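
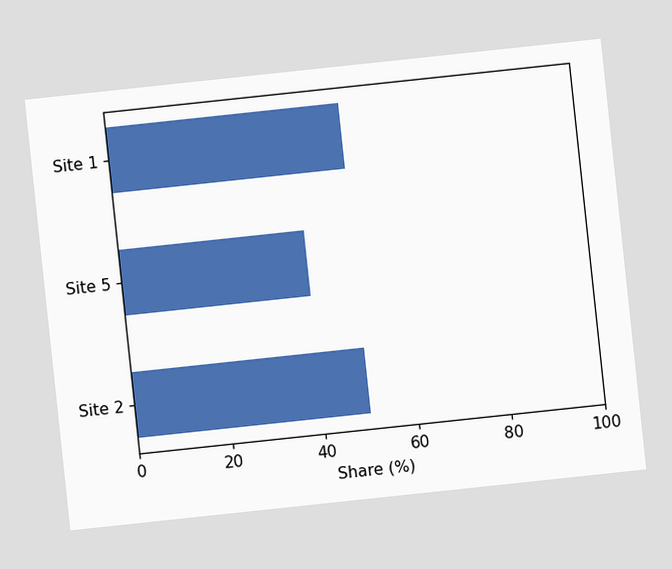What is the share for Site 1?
The chart is tilted about 6° counter-clockwise. Reading along the chart's x-axis, the Site 1 bar reaches 50%.

50%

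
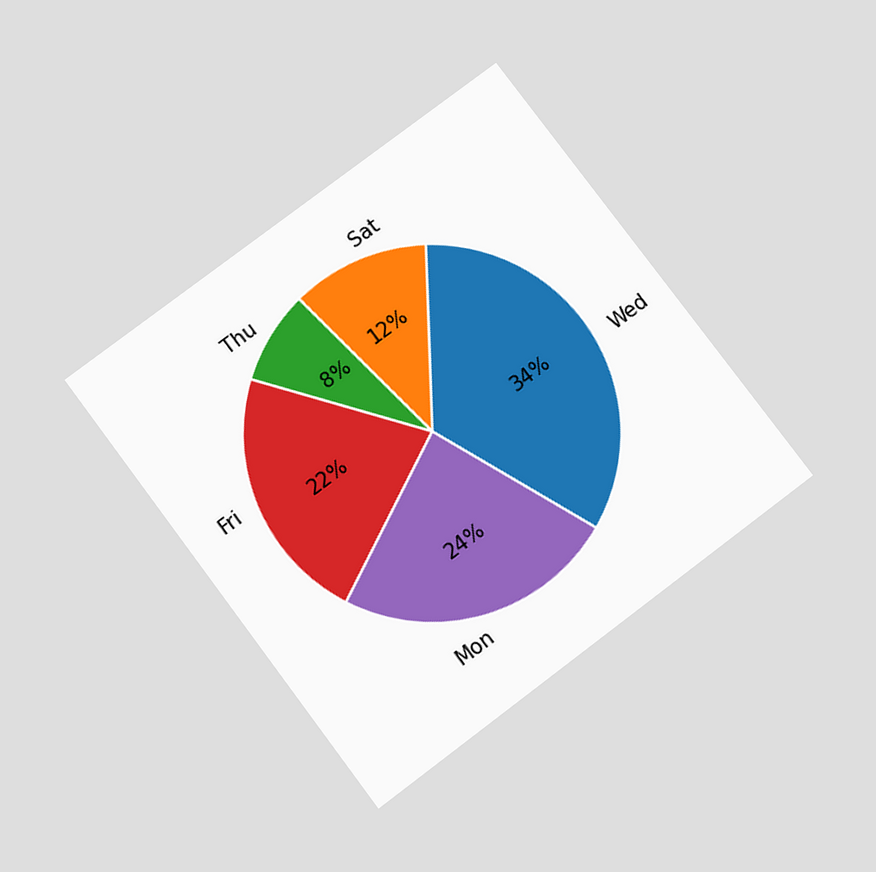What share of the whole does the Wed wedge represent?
34%

The chart is tilted about 37° counter-clockwise and viewed slightly from below. The Wed slice takes up 34% of the pie.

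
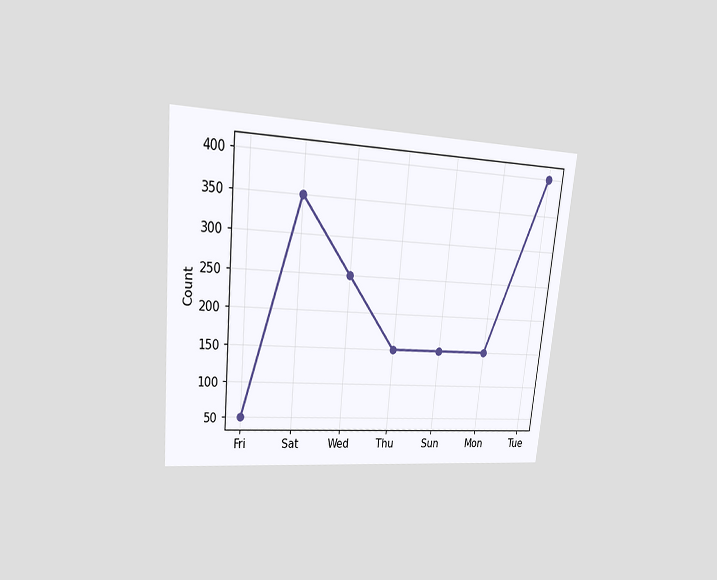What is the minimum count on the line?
The chart is tilted about 6° clockwise and viewed at a slight angle. The lowest point is at Fri, and reading across to the y-axis gives 50.

50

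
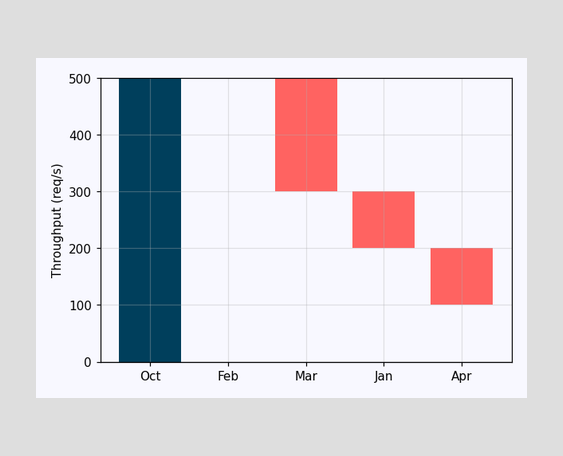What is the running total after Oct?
500req/s

After Oct the running total reaches 500req/s.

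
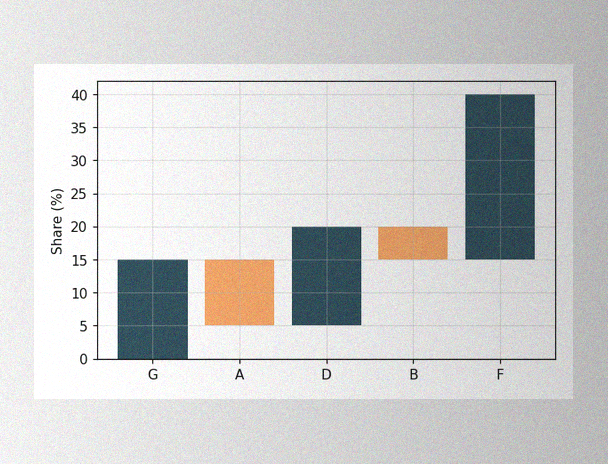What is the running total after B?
15%

The image has some photo noise and uneven lighting. After B the running total reaches 15%.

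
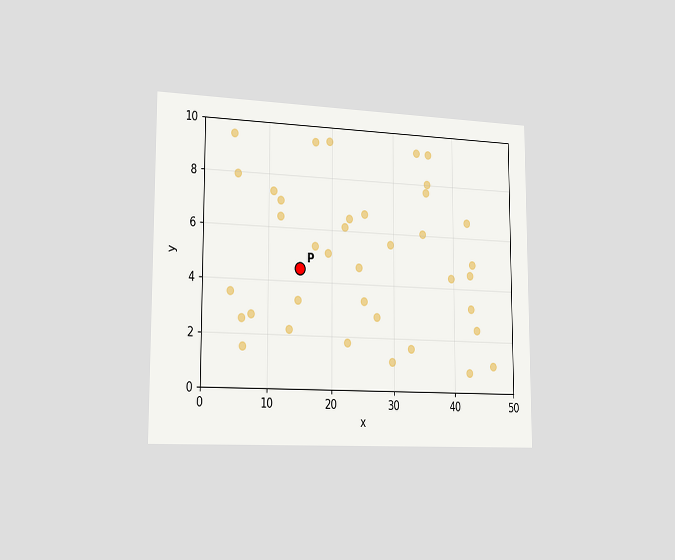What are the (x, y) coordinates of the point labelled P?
The chart is viewed slightly from the left. Following the gridlines from P to each axis, P sits at (15, 4.5).

(15, 4.5)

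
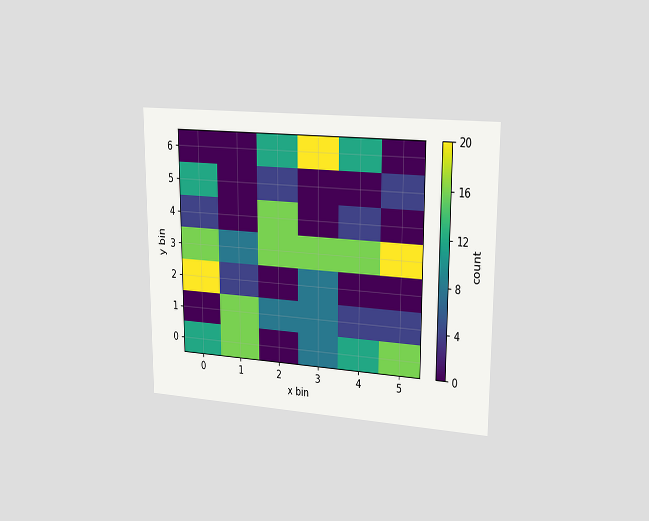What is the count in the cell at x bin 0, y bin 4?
4

The chart is viewed slightly from the right. Matching the cell (0, 4) against the colorbar gives 4.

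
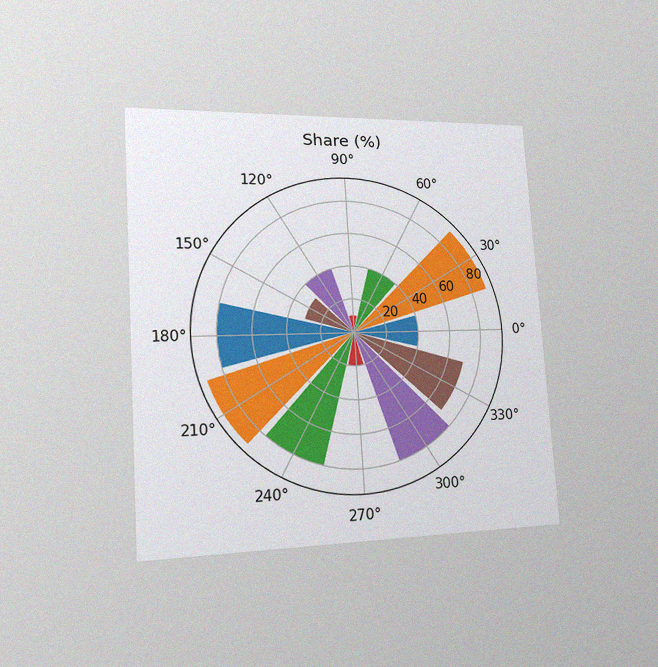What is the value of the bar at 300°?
The chart is tilted about 4° counter-clockwise and viewed slightly from the left, with some photo noise. The bar at 300° reaches 80% on the radial axis.

80%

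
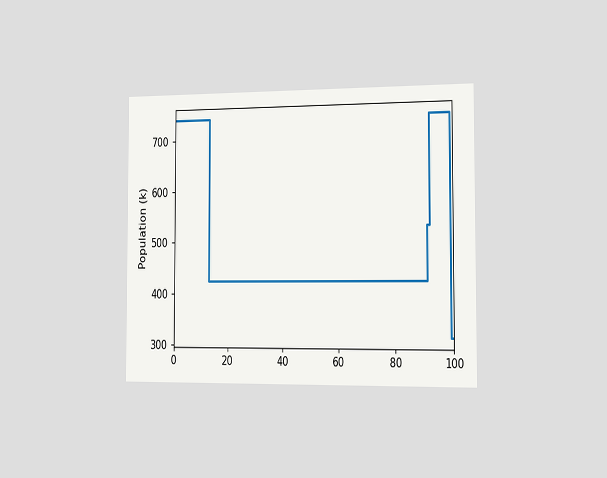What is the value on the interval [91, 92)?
The chart is viewed slightly from the right. On [91, 92) the step sits at 530k.

530k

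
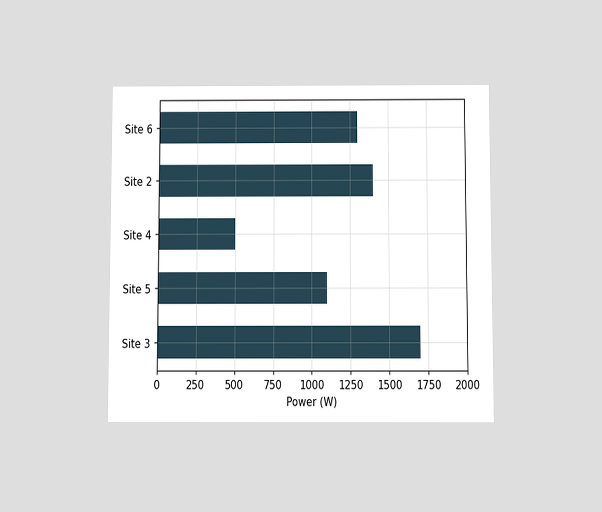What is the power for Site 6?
The chart is viewed slightly from below. Reading along the chart's x-axis, the Site 6 bar reaches 1300W.

1300W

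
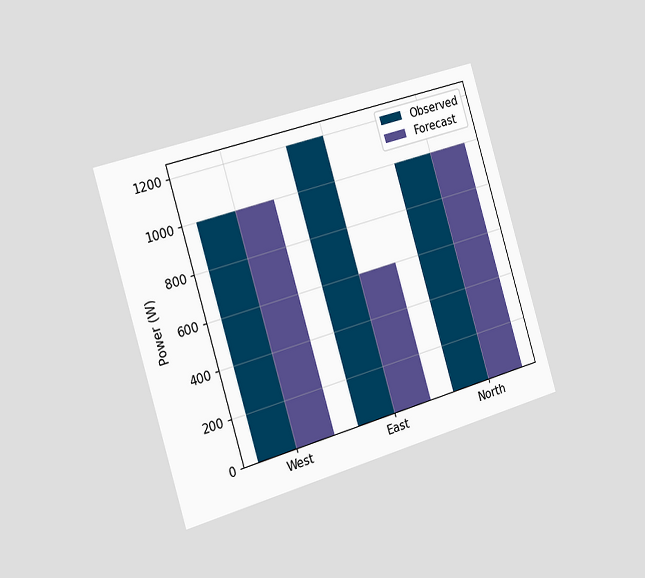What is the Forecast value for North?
The chart is tilted about 17° counter-clockwise and viewed slightly from the left. The Forecast bar at North reaches 1000W on the y-axis.

1000W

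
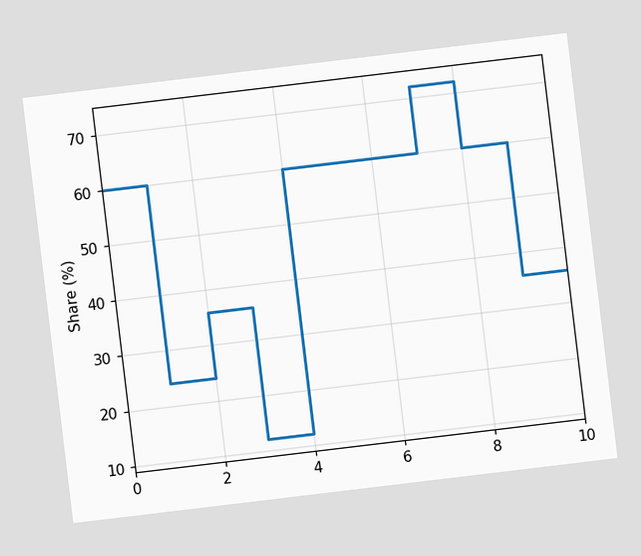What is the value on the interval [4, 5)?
60%

The chart is tilted about 7° counter-clockwise. On [4, 5) the step sits at 60%.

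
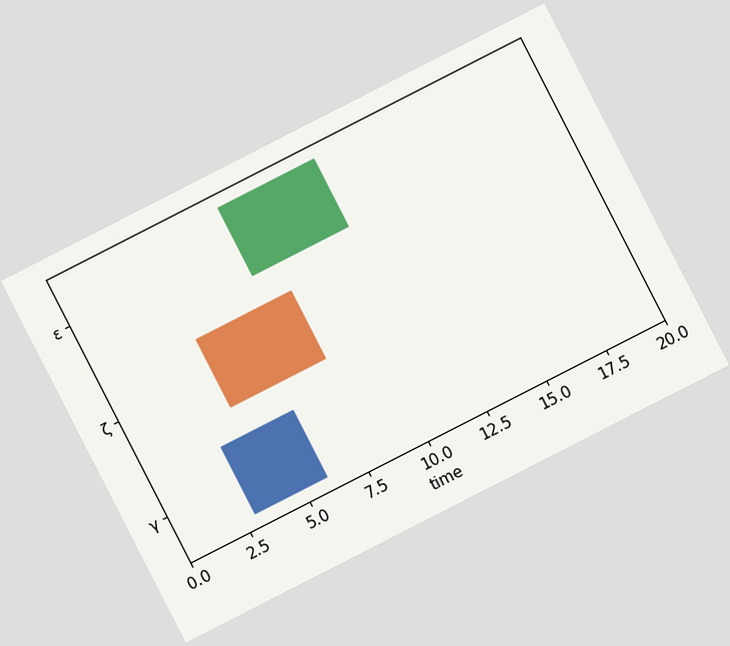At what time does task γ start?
The chart is tilted about 27° counter-clockwise. The γ bar begins at t=3.

3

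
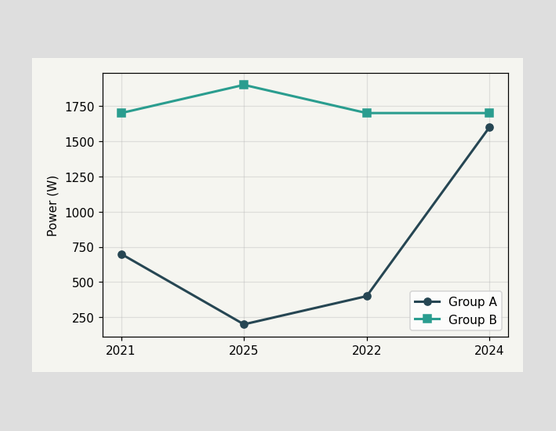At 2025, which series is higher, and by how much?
Group B, by 1700W

At 2025, Group B sits above the other line by 1700W.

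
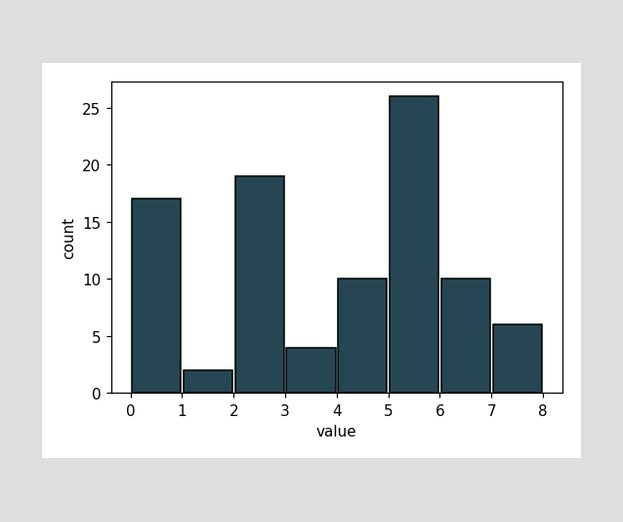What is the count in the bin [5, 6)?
26

The [5, 6) bin has height 26.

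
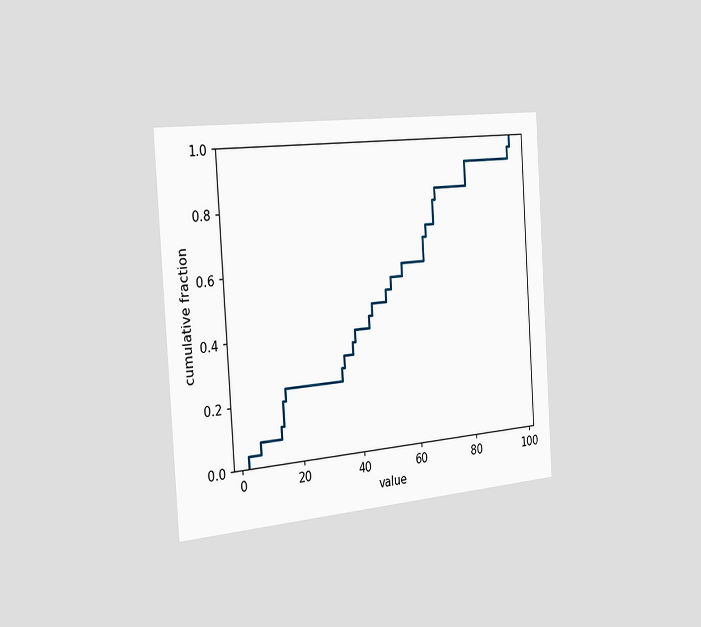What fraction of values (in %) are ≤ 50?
52%

The chart is tilted about 4° counter-clockwise and viewed slightly from the left. At x=50 the ECDF step is at 52%.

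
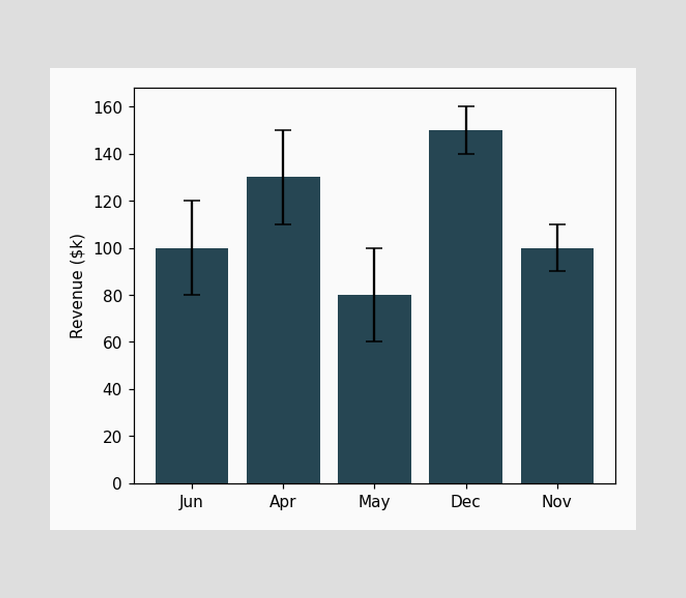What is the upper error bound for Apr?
$150k

The Apr bar's upper whisker reaches $150k.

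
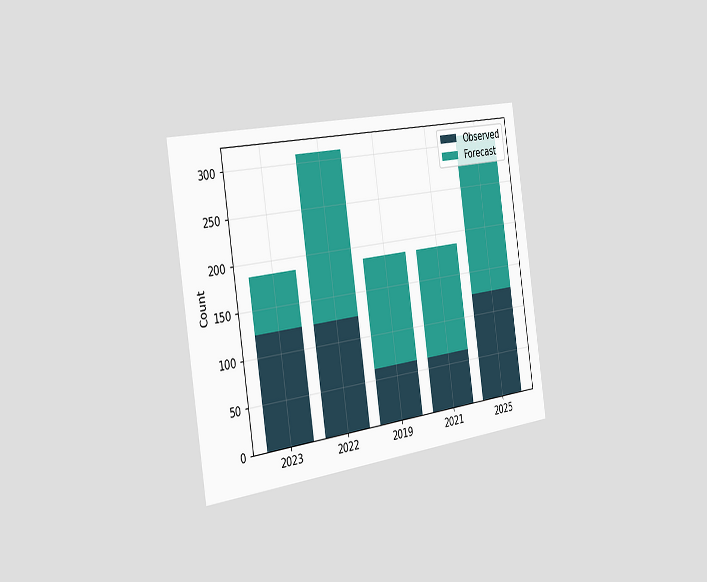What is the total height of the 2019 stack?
The chart is tilted about 9° counter-clockwise and viewed slightly from the left. The 2019 stack's top reaches 186 on the y-axis.

186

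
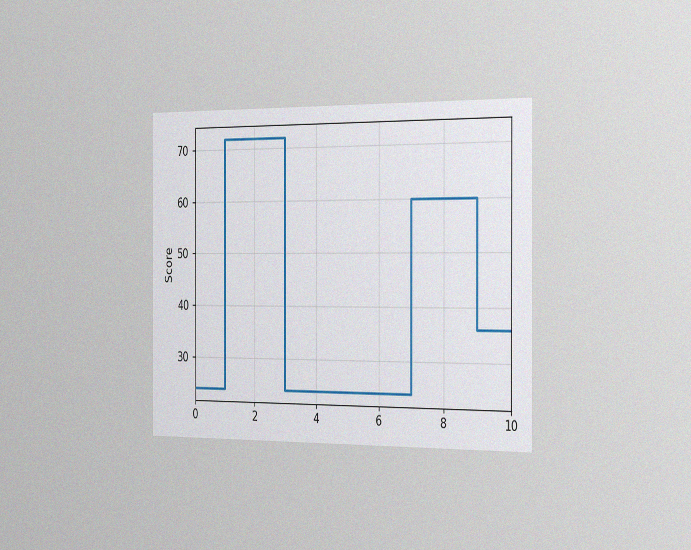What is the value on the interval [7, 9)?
60

The chart is viewed slightly from the right, with some photo noise. On [7, 9) the step sits at 60.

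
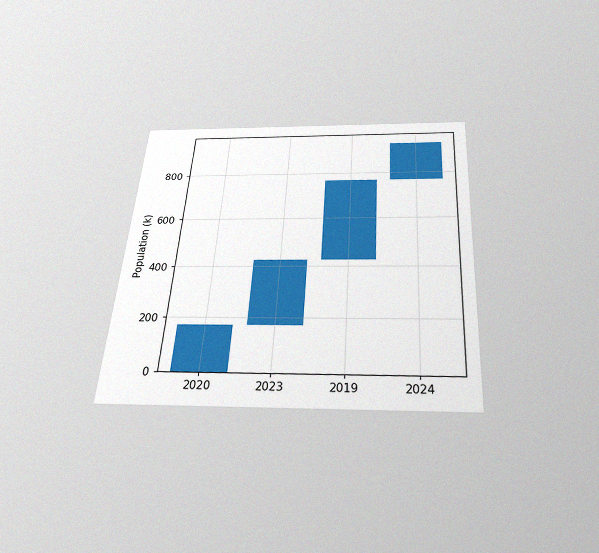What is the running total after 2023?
The chart is tilted about 4° clockwise and viewed slightly from below, with some photo noise. After 2023 the running total reaches 425k.

425k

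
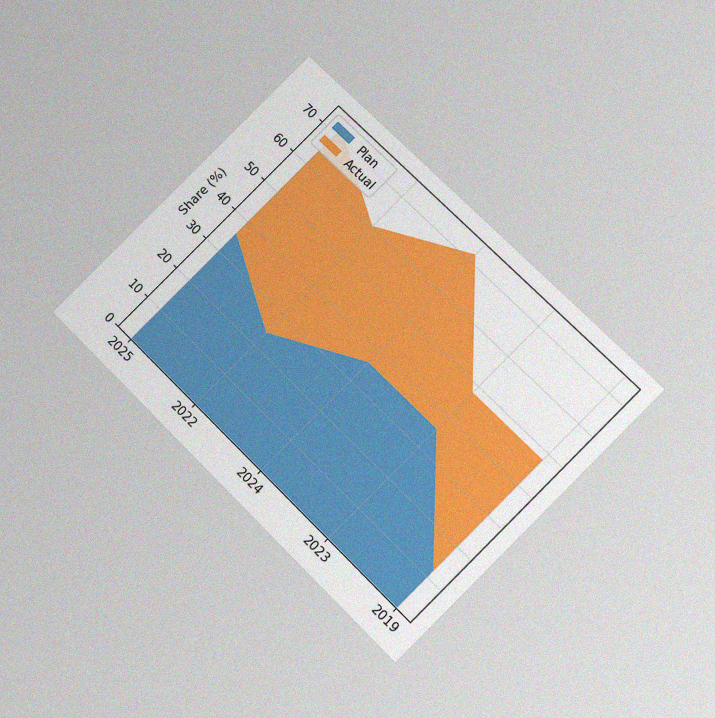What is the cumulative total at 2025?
72%

The chart is tilted about 45° clockwise and viewed at a slight angle, with some photo noise. The stacked total at 2025 reaches 72%.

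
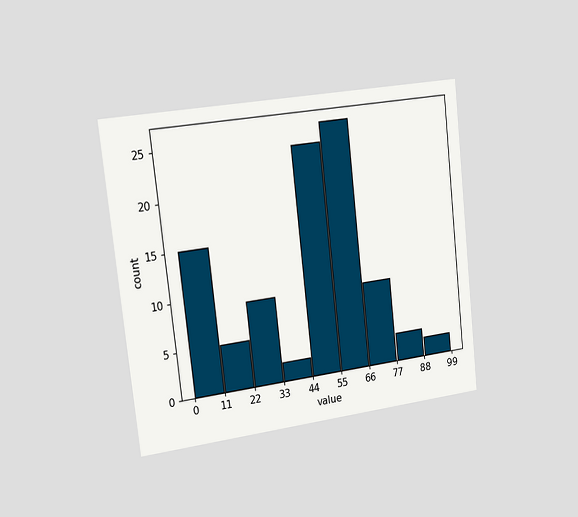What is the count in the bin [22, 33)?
The chart is tilted about 6° counter-clockwise and viewed slightly from the left. The [22, 33) bin has height 9.

9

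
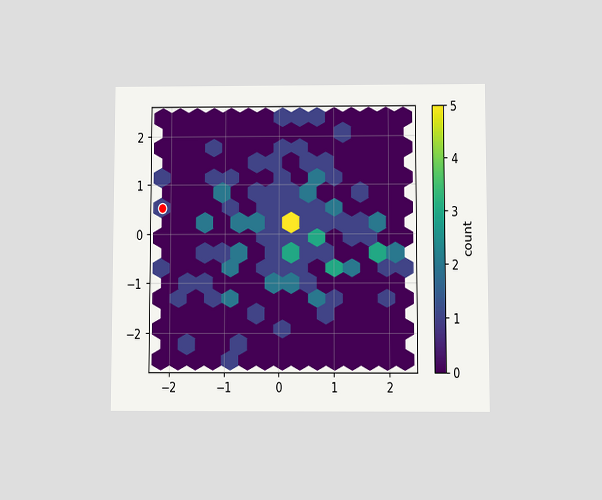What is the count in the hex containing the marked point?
1

The chart is viewed slightly from below. The marked hex reads 1 on the colorbar.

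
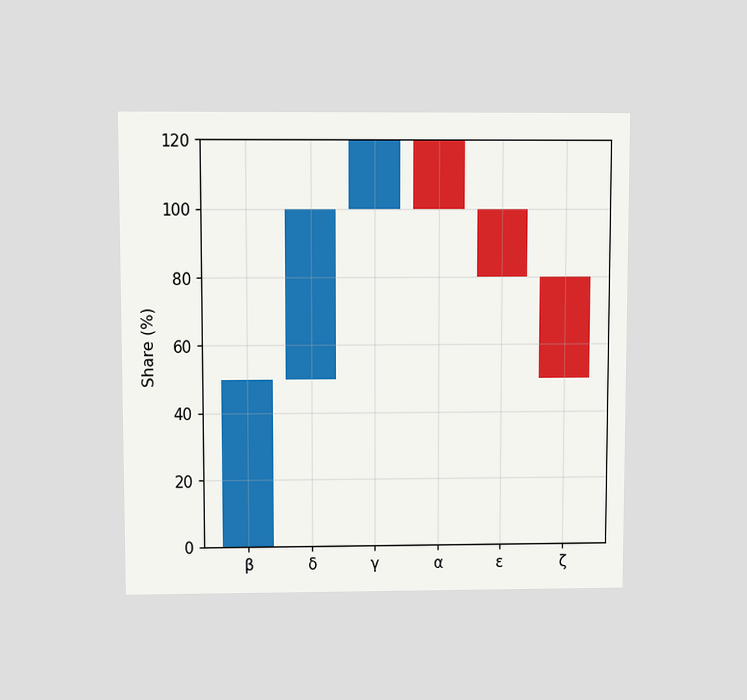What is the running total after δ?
The chart is viewed slightly from above. After δ the running total reaches 100%.

100%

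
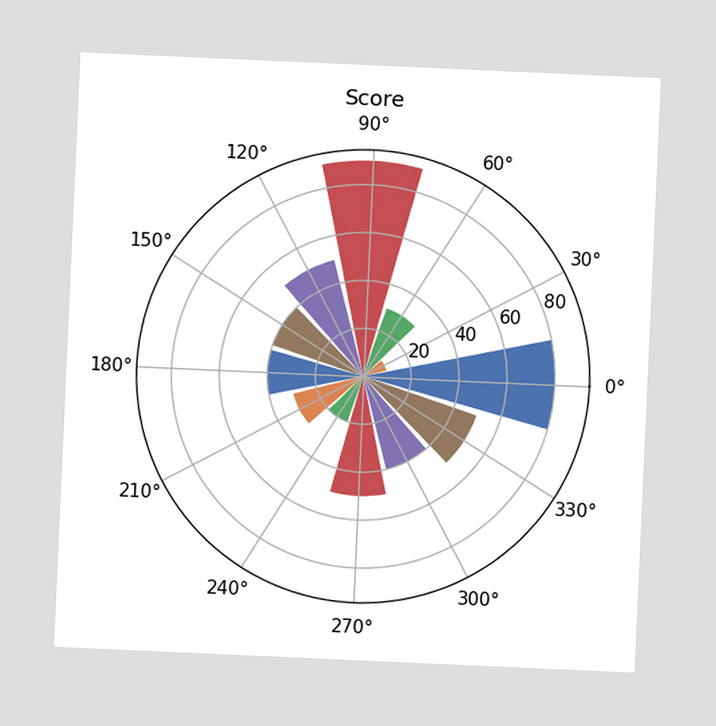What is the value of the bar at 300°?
40

The chart is tilted about 3° clockwise. The bar at 300° reaches 40 on the radial axis.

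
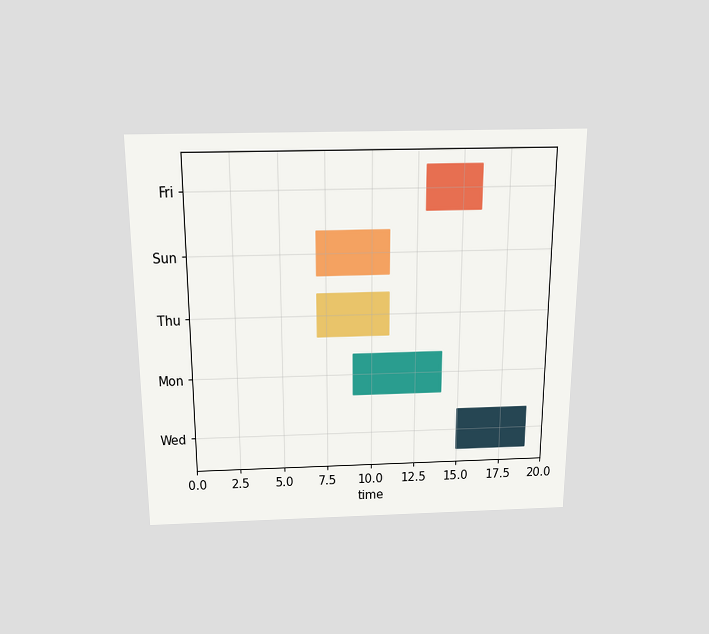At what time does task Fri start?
13

The chart is viewed slightly from above. The Fri bar begins at t=13.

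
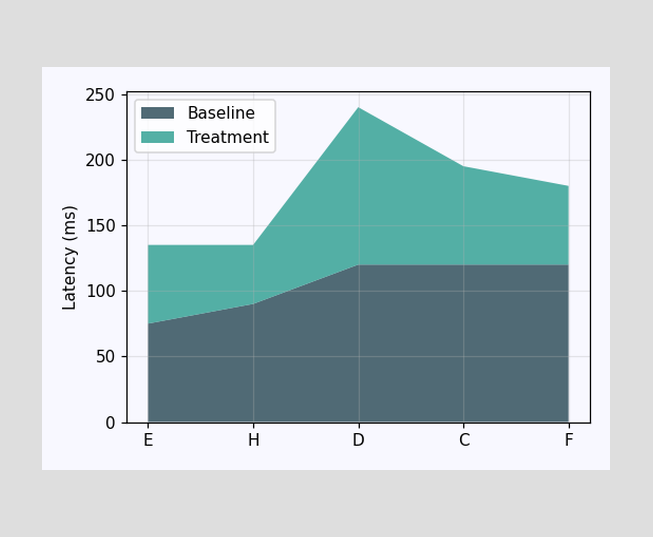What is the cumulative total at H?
The stacked total at H reaches 135ms.

135ms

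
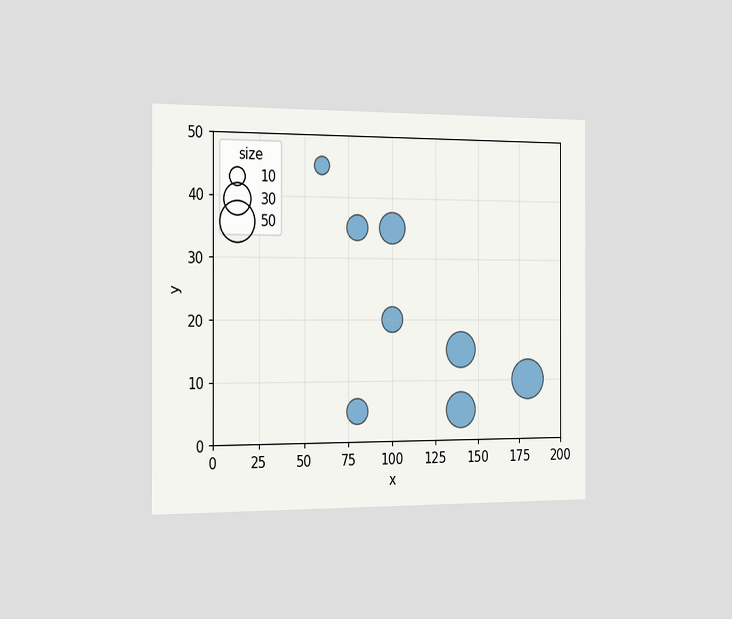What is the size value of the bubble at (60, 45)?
The chart is viewed slightly from the left. Matching the bubble at (60, 45) against the size legend gives 10.

10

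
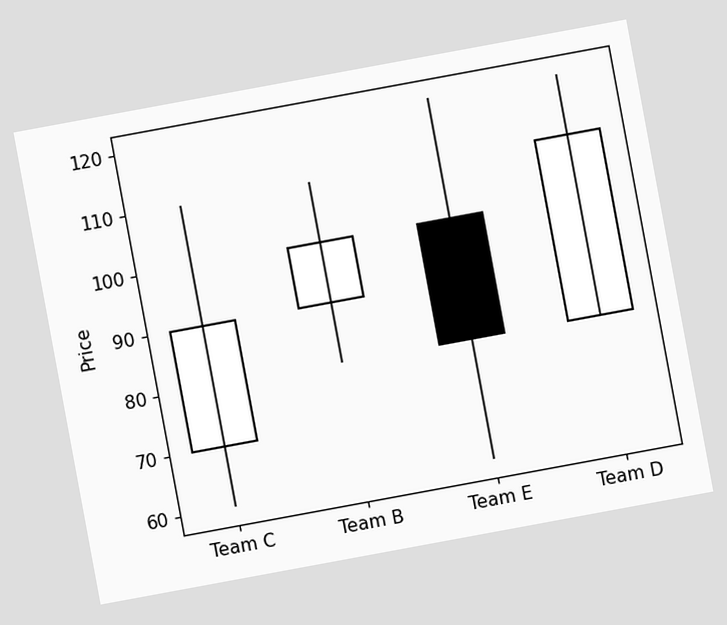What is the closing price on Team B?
100

The chart is tilted about 10° counter-clockwise. The Team B candle closes at 100.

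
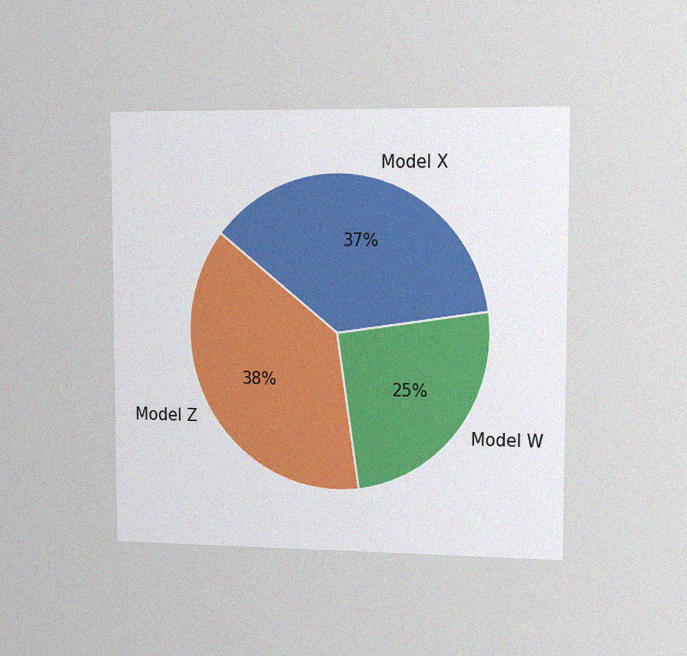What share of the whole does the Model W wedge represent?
25%

The chart is viewed slightly from the right, with some photo noise. The Model W slice takes up 25% of the pie.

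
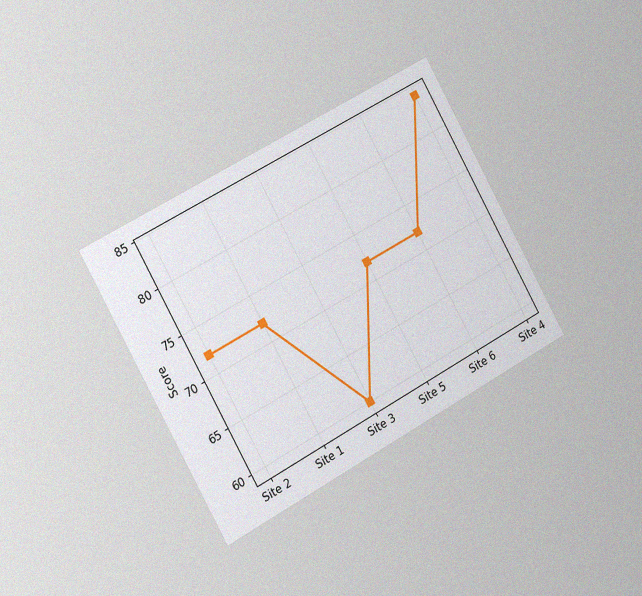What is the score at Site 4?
The chart is tilted about 29° counter-clockwise and viewed slightly from the left, with some photo noise. At Site 4, the line is at 84.

84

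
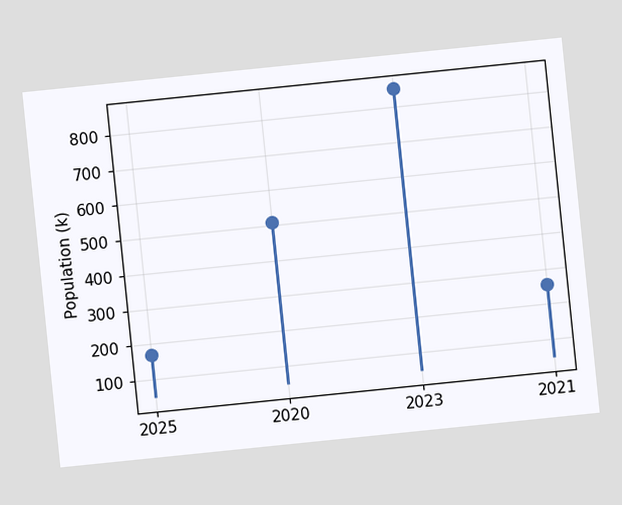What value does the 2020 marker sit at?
510k

The chart is tilted about 6° counter-clockwise. The 2020 marker sits at 510k.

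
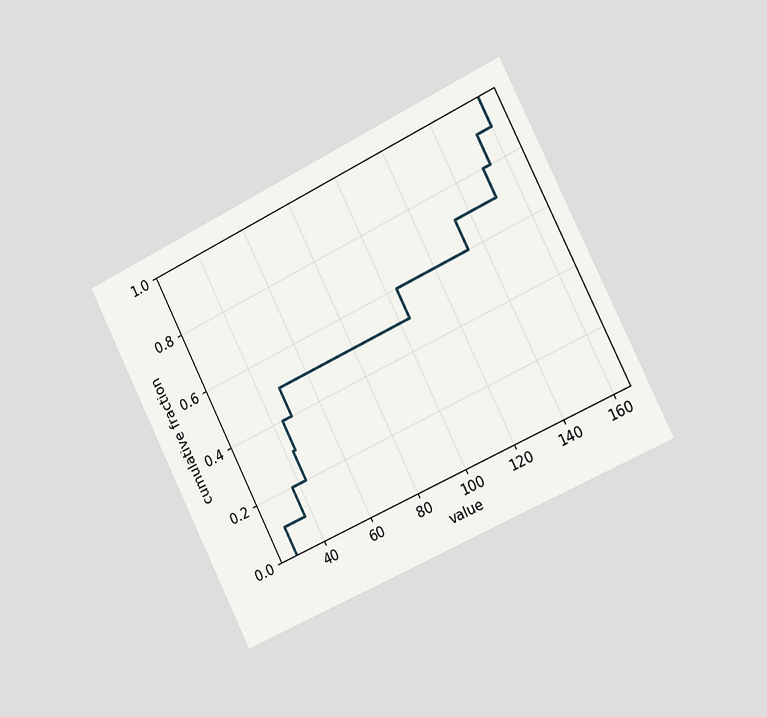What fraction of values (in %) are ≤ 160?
The chart is tilted about 26° counter-clockwise and viewed slightly from the right. At x=160 the ECDF step is at 100%.

100%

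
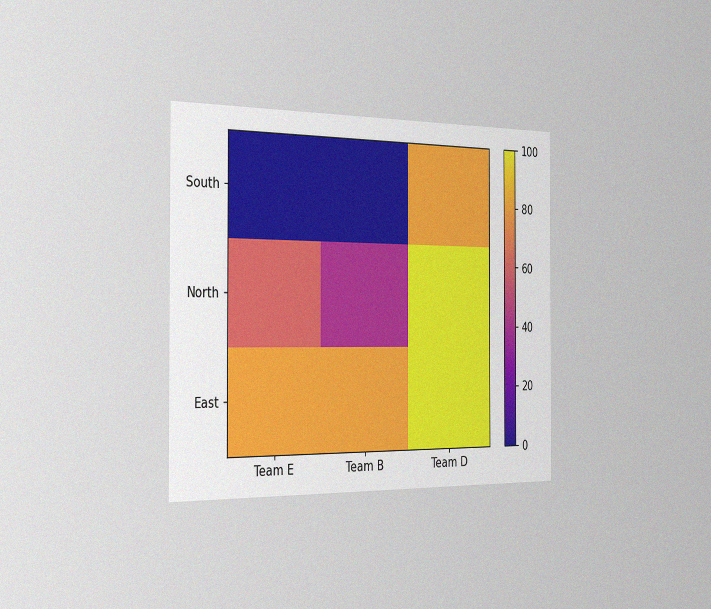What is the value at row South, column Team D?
80

The chart is viewed slightly from the left, with some photo noise. Matching cell (South, Team D) against the colorbar gives 80.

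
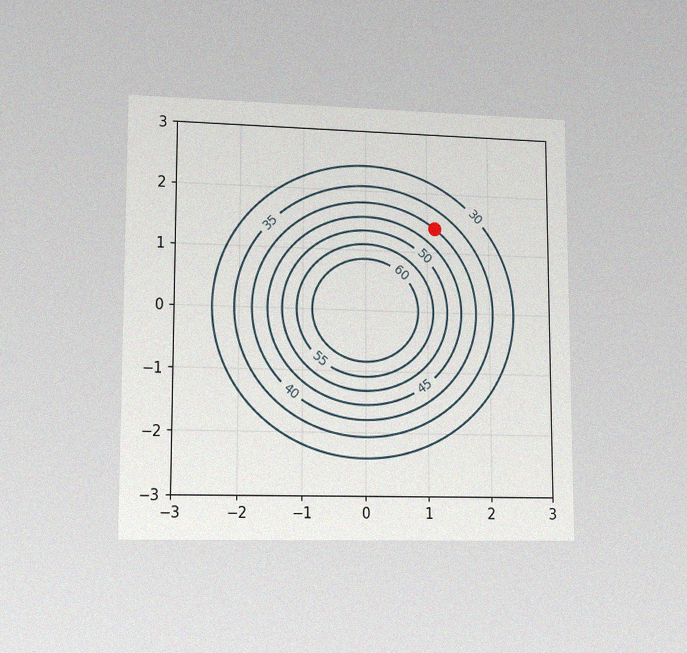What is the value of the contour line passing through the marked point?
40

The chart is viewed at a slight angle, with some photo noise. The marked point sits on the contour labelled 40.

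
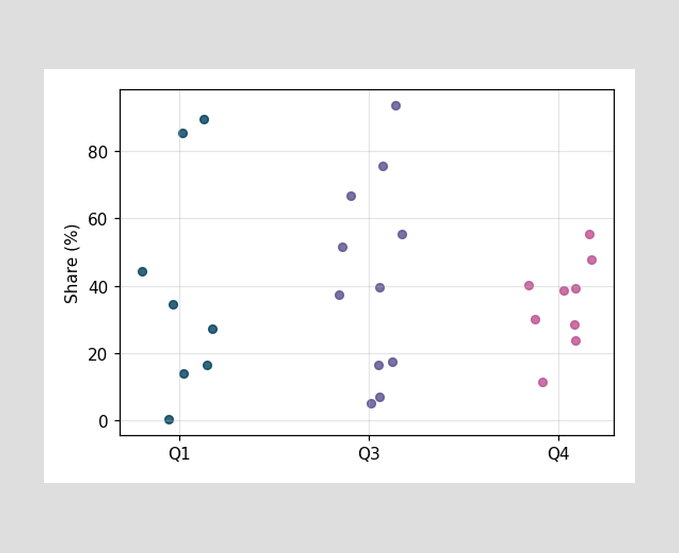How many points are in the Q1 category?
8

Counting the markers in the Q1 column gives 8.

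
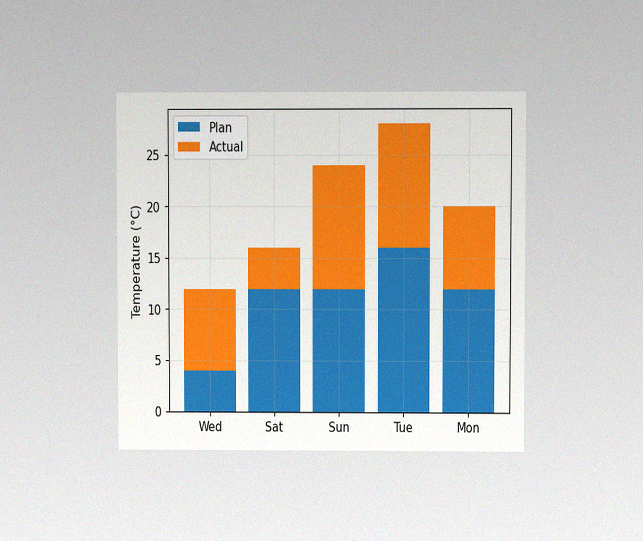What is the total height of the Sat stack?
The chart is viewed at a slight angle, with some photo noise. The Sat stack's top reaches 16°C on the y-axis.

16°C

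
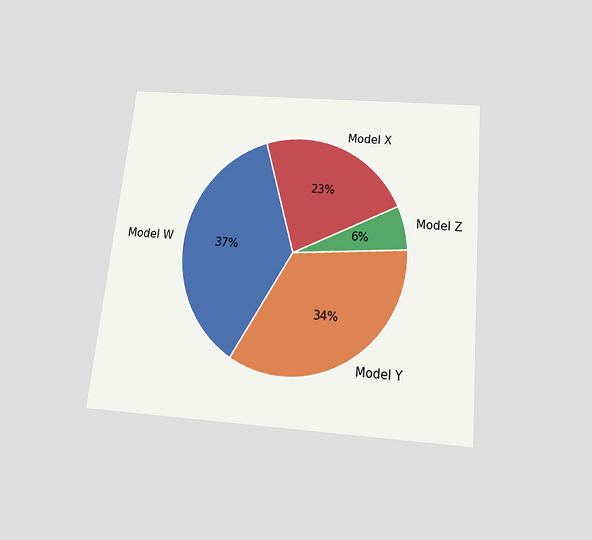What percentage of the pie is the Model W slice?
The chart is tilted about 6° clockwise and viewed slightly from below. The Model W slice takes up 37% of the pie.

37%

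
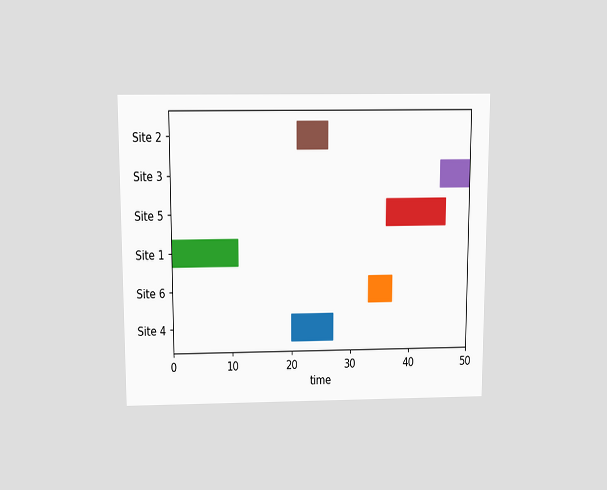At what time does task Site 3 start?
45

The chart is viewed slightly from above. The Site 3 bar begins at t=45.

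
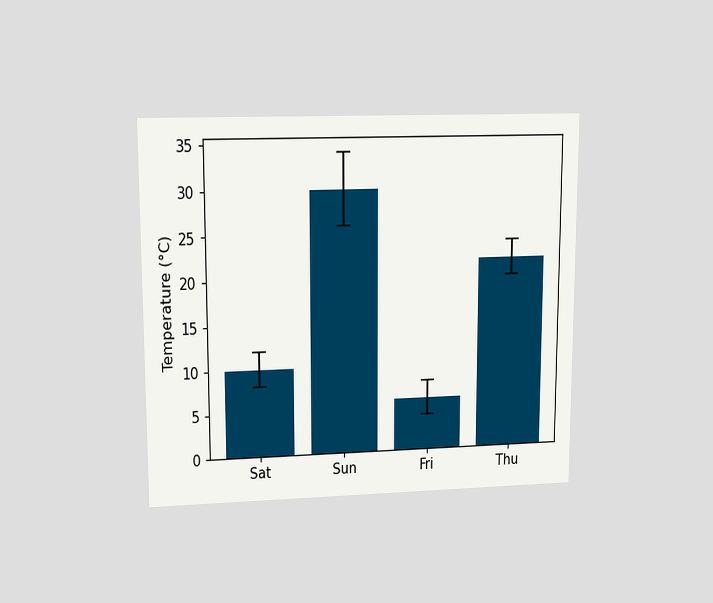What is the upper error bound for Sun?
The chart is viewed at a slight angle. The Sun bar's upper whisker reaches 34°C.

34°C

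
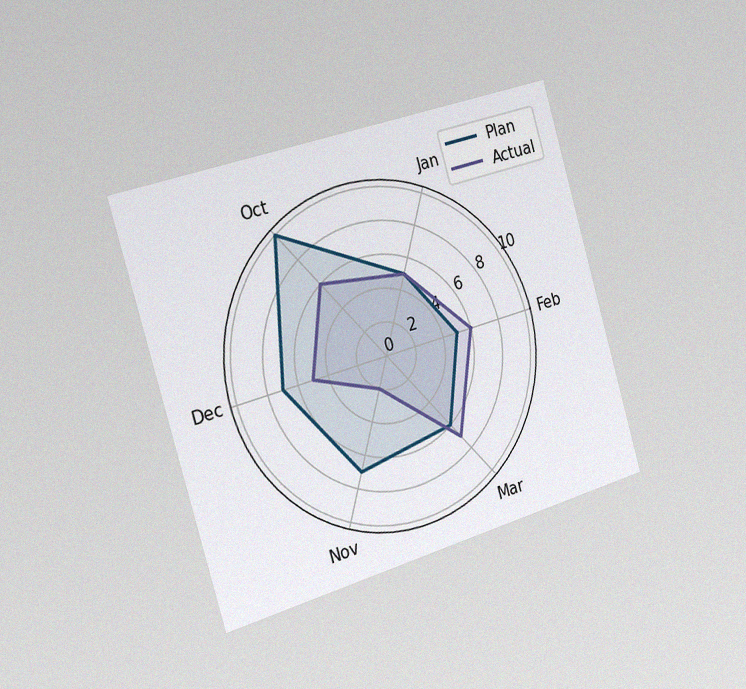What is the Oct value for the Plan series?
The chart is tilted about 16° counter-clockwise and viewed slightly from the left, with some photo noise. On the Oct axis, Plan reaches 10.

10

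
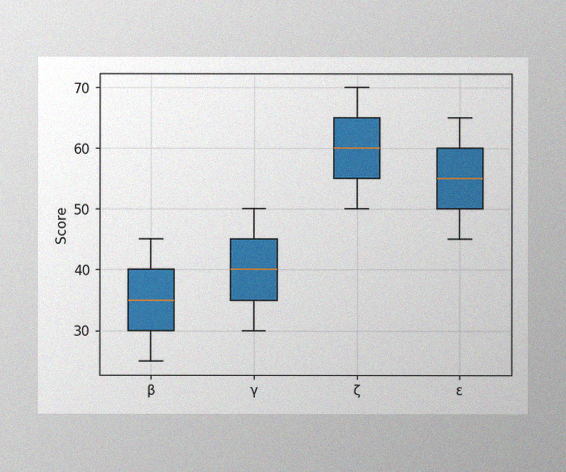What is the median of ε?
55

The image has some photo noise and uneven lighting. The median line in the ε box sits at 55.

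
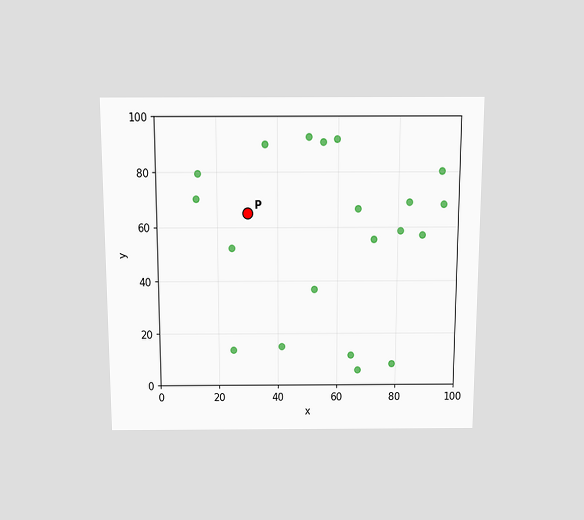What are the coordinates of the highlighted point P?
The chart is viewed slightly from above. Following the gridlines from P to each axis, P sits at (30, 65).

(30, 65)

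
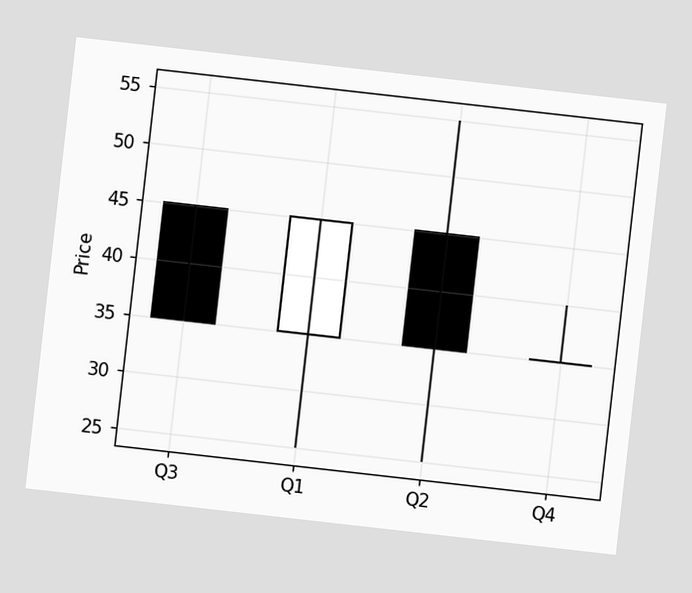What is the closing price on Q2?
35

The chart is tilted about 6° clockwise. The Q2 candle closes at 35.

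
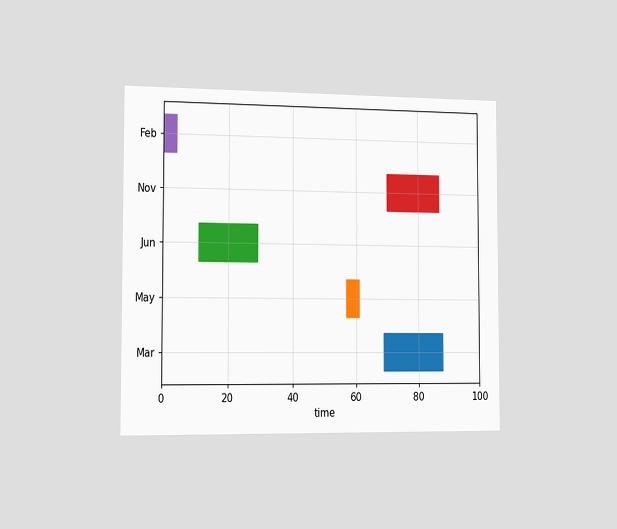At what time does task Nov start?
The chart is viewed slightly from the left. The Nov bar begins at t=70.

70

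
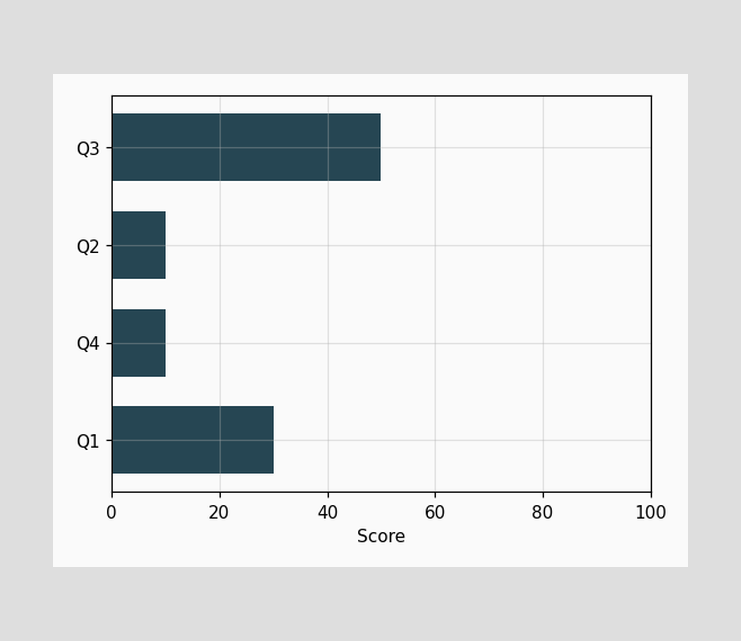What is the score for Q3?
Reading along the chart's x-axis, the Q3 bar reaches 50.

50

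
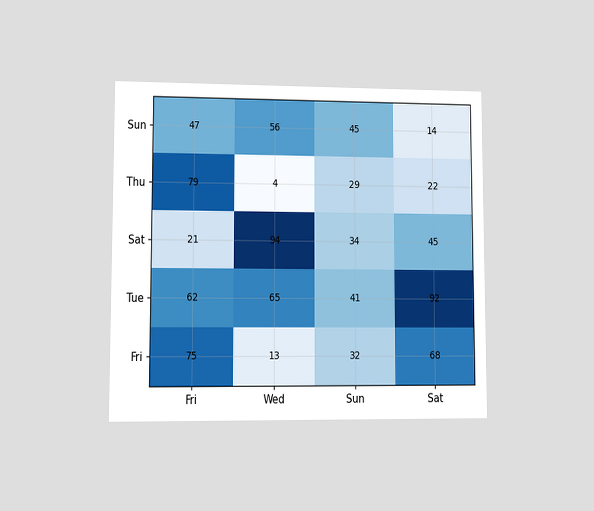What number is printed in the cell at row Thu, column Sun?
The chart is viewed at a slight angle. The (Thu, Sun) cell reads 29.

29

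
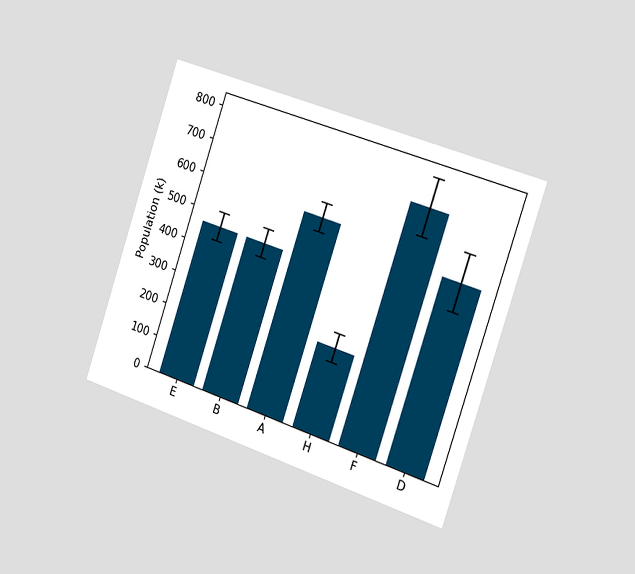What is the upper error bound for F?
798k

The chart is tilted about 18° clockwise and viewed slightly from the right. The F bar's upper whisker reaches 798k.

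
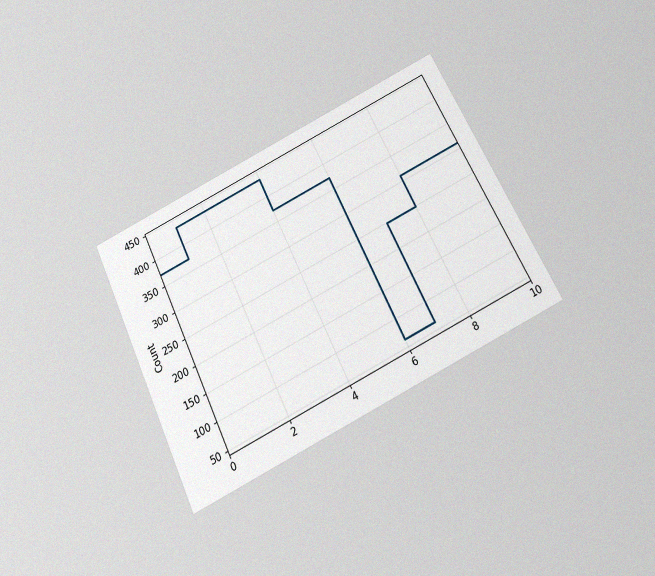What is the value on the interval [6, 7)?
62

The chart is tilted about 26° counter-clockwise and viewed slightly from below, with some photo noise. On [6, 7) the step sits at 62.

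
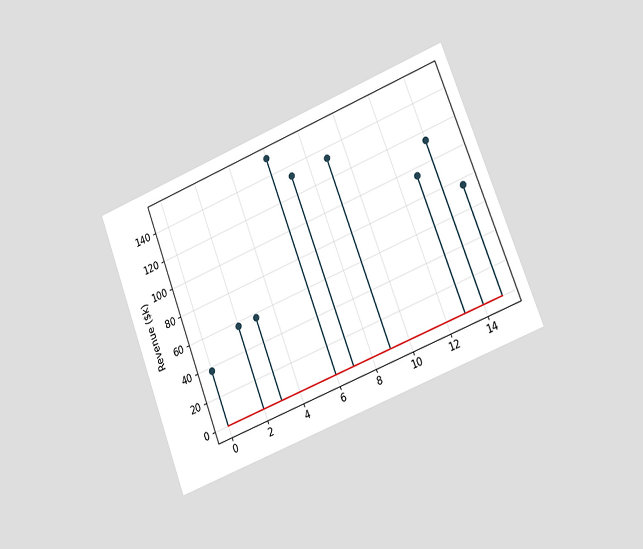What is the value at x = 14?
The chart is tilted about 21° counter-clockwise and viewed slightly from the right. The stem at x=14 reaches $114k.

$114k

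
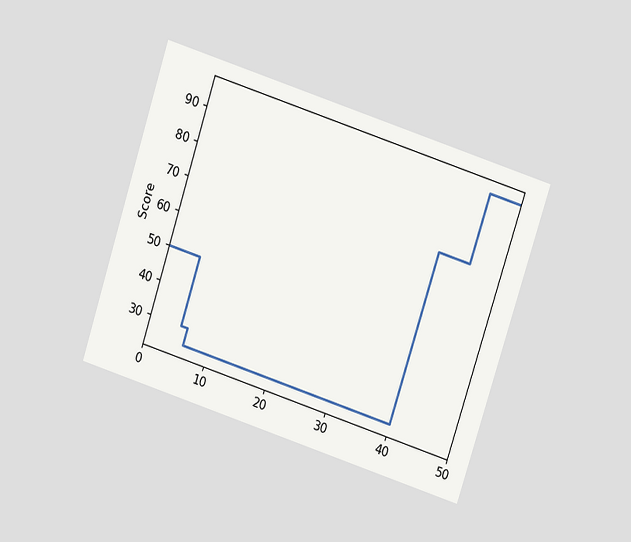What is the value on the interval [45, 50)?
95

The chart is tilted about 18° clockwise and viewed at a slight angle. On [45, 50) the step sits at 95.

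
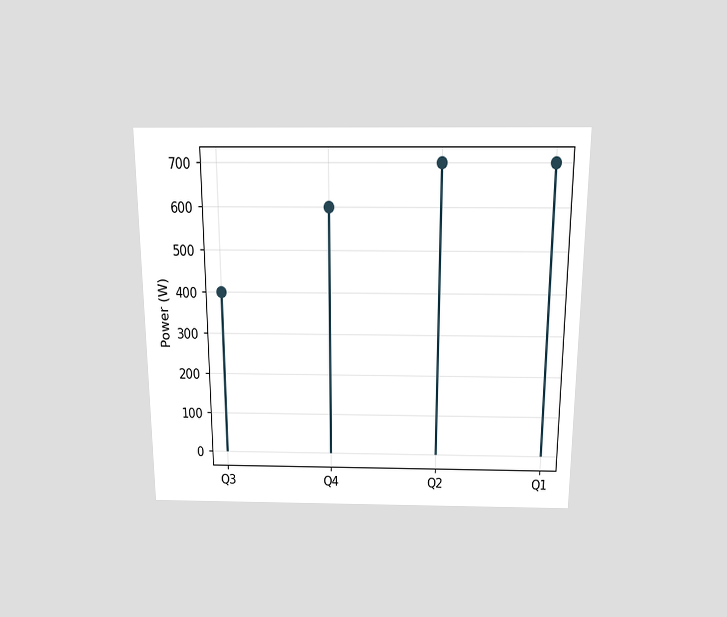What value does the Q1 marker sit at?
700W

The chart is viewed slightly from above. The Q1 marker sits at 700W.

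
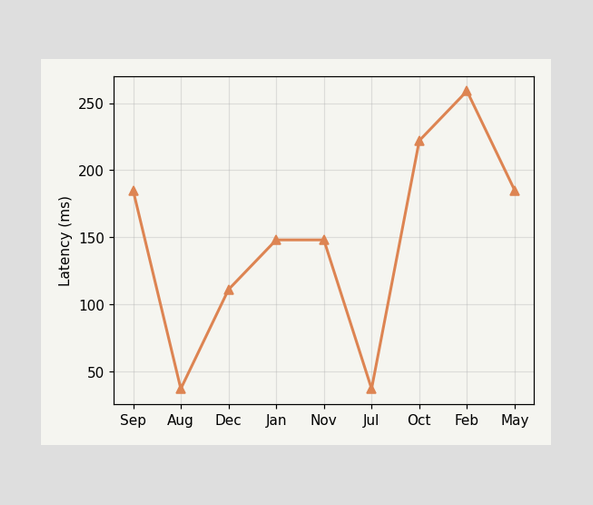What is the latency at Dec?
111ms

At Dec, the line is at 111ms.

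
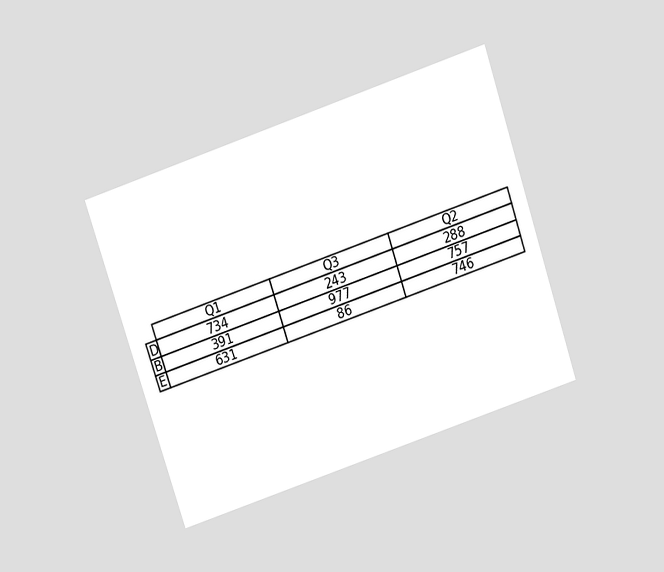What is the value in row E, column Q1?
The chart is tilted about 18° counter-clockwise and viewed slightly from above. The (E, Q1) cell reads 631.

631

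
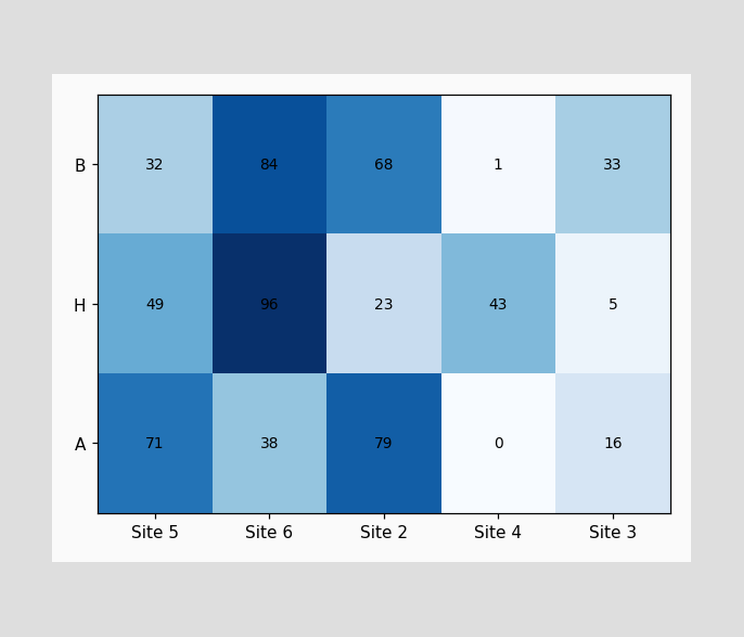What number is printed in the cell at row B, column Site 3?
33

The (B, Site 3) cell reads 33.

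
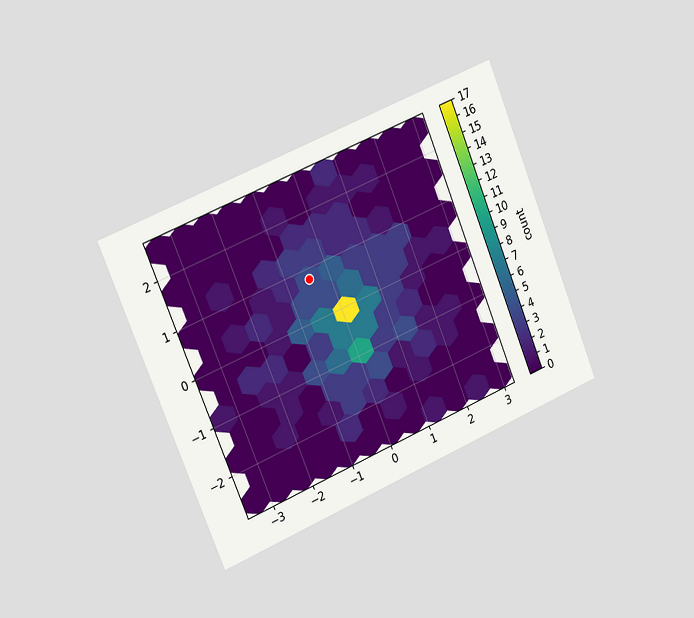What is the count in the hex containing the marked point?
The chart is tilted about 22° counter-clockwise and viewed slightly from the left. The marked hex reads 4 on the colorbar.

4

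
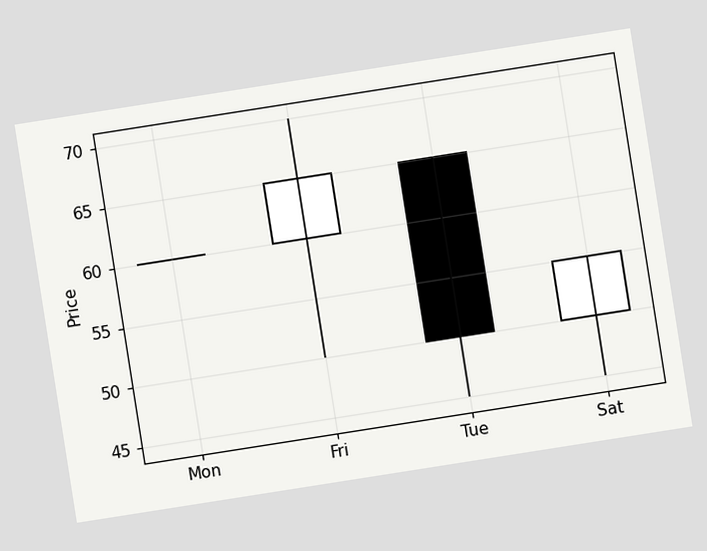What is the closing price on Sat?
55

The chart is tilted about 9° counter-clockwise. The Sat candle closes at 55.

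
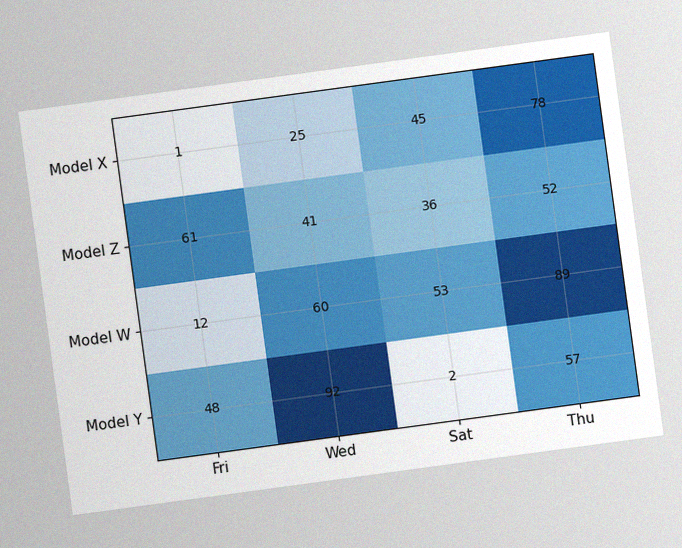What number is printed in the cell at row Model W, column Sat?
53

The chart is tilted about 8° counter-clockwise, with some photo noise. The (Model W, Sat) cell reads 53.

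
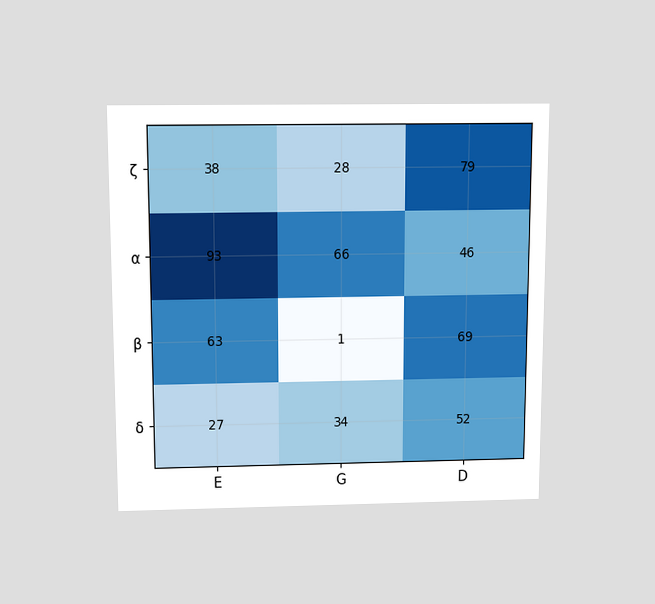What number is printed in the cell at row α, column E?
93

The chart is viewed slightly from above. The (α, E) cell reads 93.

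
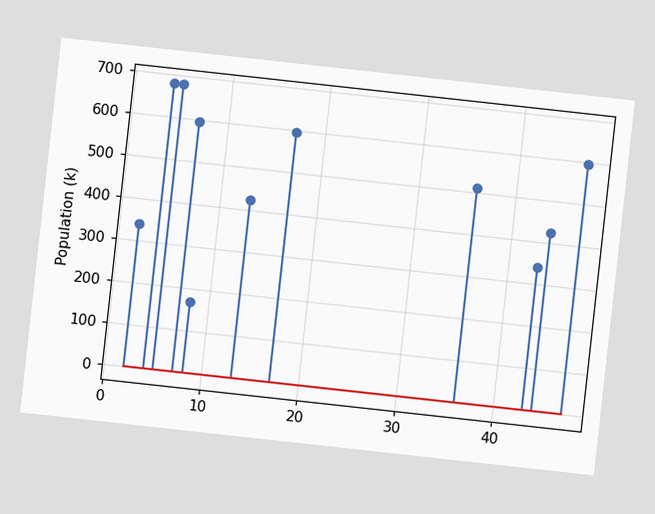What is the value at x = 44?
425k

The chart is tilted about 6° clockwise. The stem at x=44 reaches 425k.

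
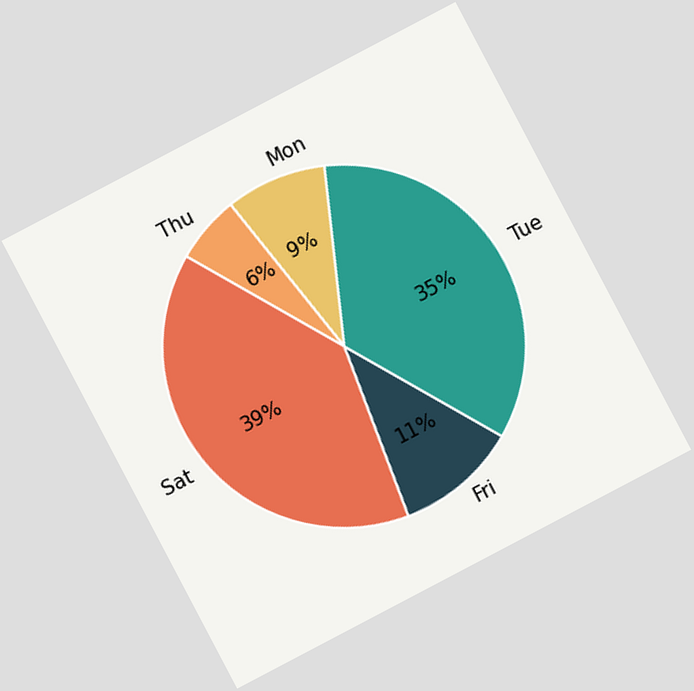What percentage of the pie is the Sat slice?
39%

The chart is tilted about 28° counter-clockwise. The Sat slice takes up 39% of the pie.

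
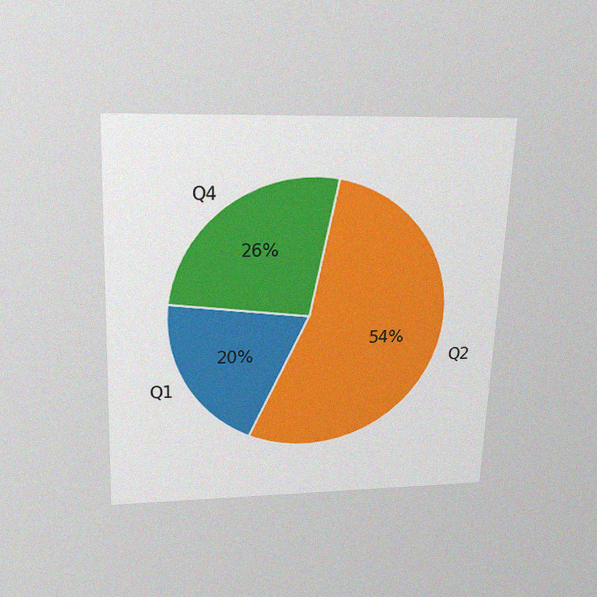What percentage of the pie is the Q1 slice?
20%

The chart is tilted about 2° clockwise and viewed slightly from above, with some photo noise. The Q1 slice takes up 20% of the pie.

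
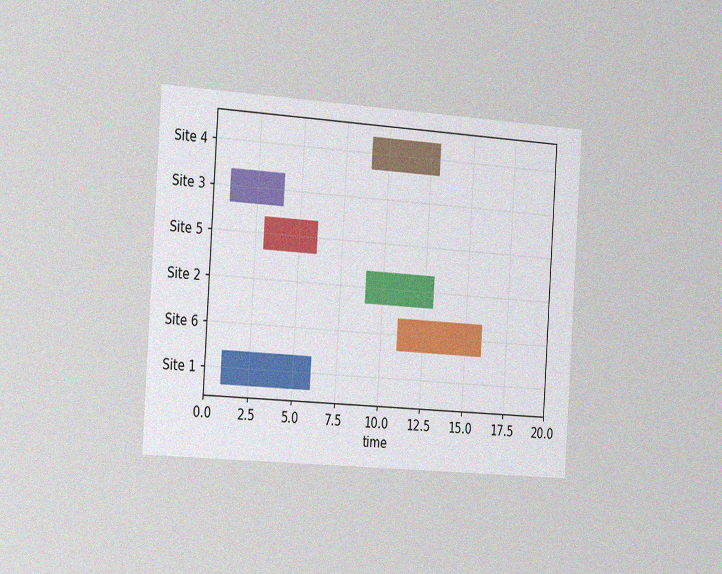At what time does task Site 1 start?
The chart is tilted about 4° clockwise and viewed slightly from the left, with some photo noise. The Site 1 bar begins at t=1.

1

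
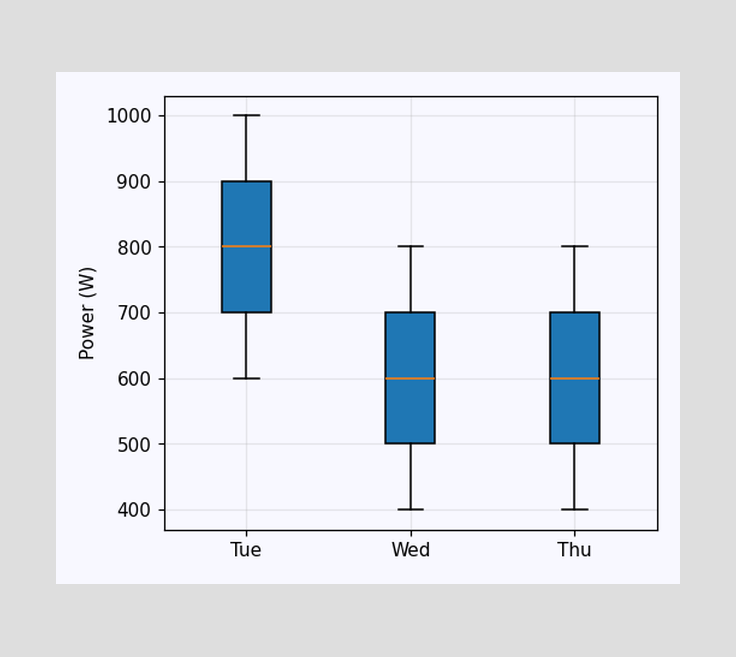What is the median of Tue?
800W

The median line in the Tue box sits at 800W.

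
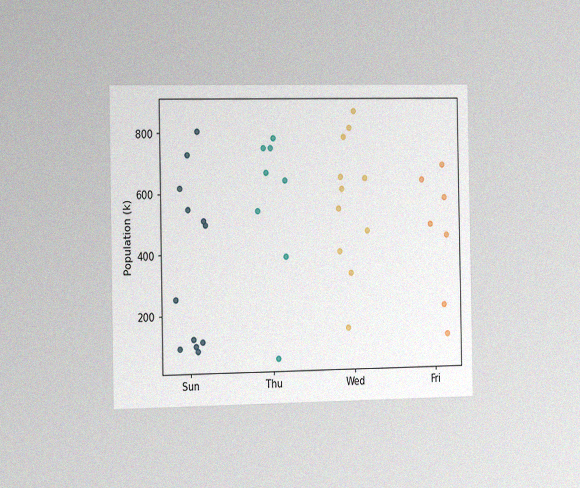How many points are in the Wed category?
11

The chart is viewed slightly from the left, with some photo noise. Counting the markers in the Wed column gives 11.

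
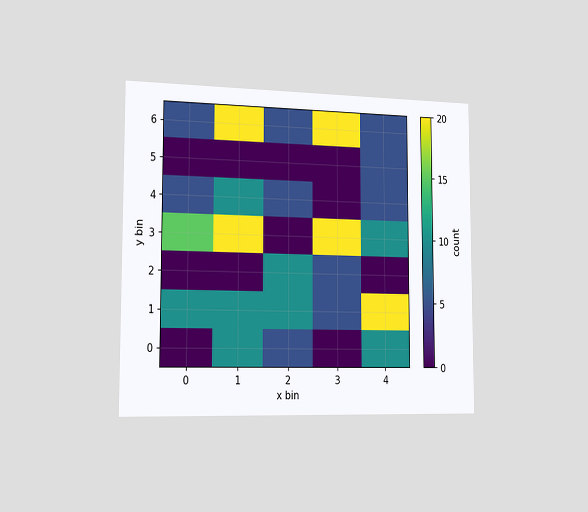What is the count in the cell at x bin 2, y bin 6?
The chart is viewed slightly from the left. Matching the cell (2, 6) against the colorbar gives 5.

5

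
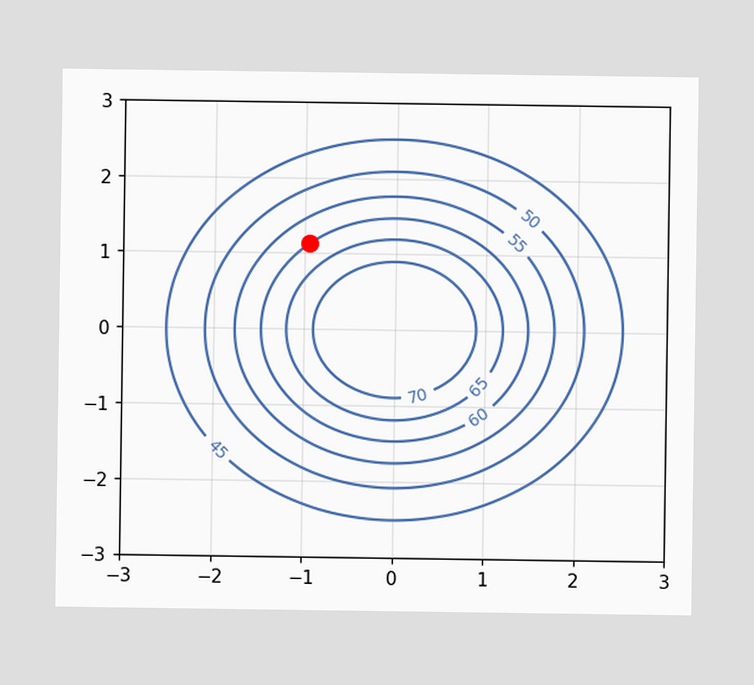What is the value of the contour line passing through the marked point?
The marked point sits on the contour labelled 60.

60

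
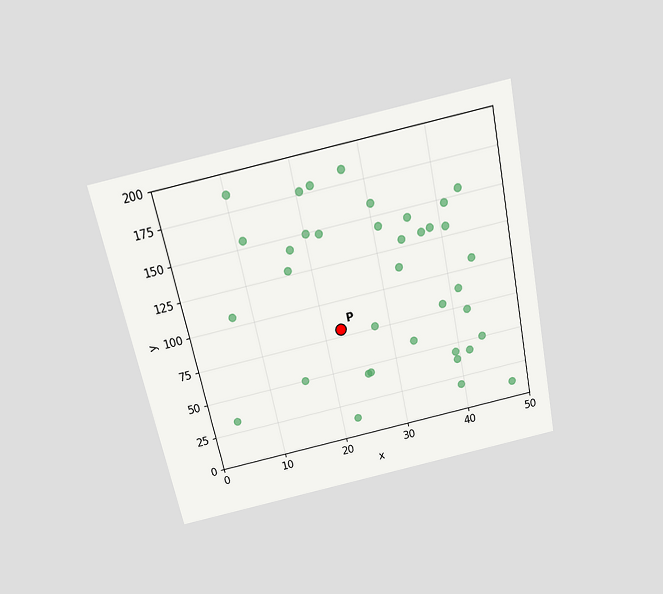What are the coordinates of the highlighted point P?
The chart is tilted about 12° counter-clockwise and viewed slightly from above. Following the gridlines from P to each axis, P sits at (22.5, 80).

(22.5, 80)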